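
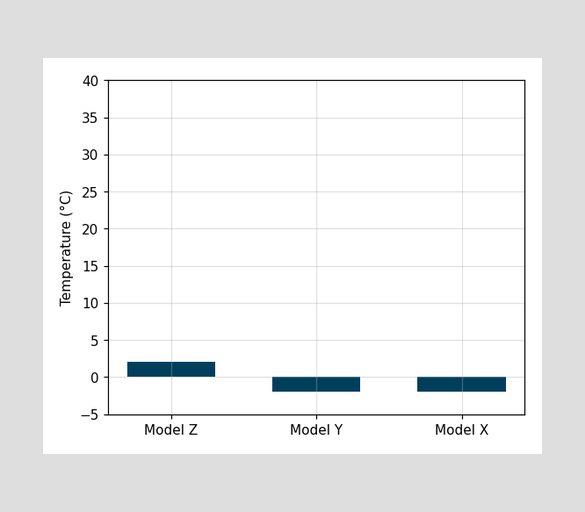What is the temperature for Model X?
Reading along the chart's y-axis, the Model X bar reaches -2°C.

-2°C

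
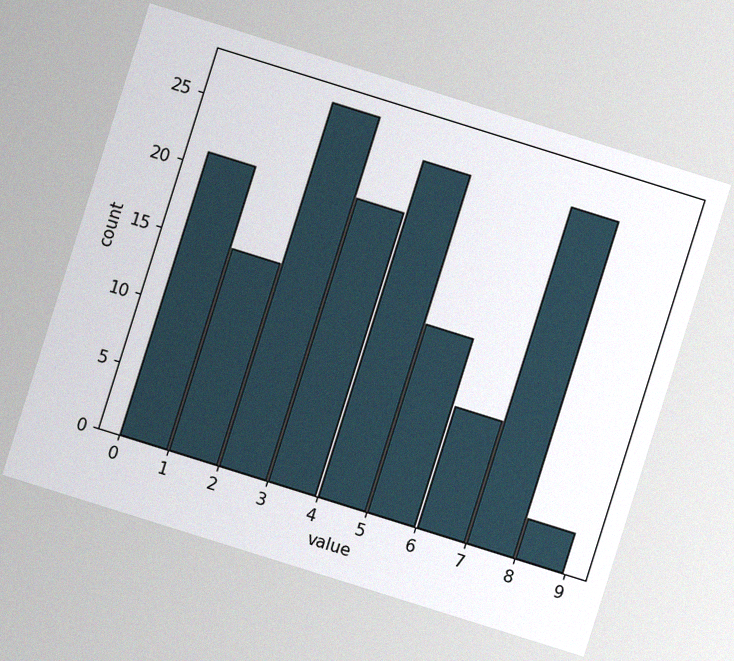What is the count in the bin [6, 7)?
The chart is tilted about 17° clockwise, with some photo noise. The [6, 7) bin has height 9.

9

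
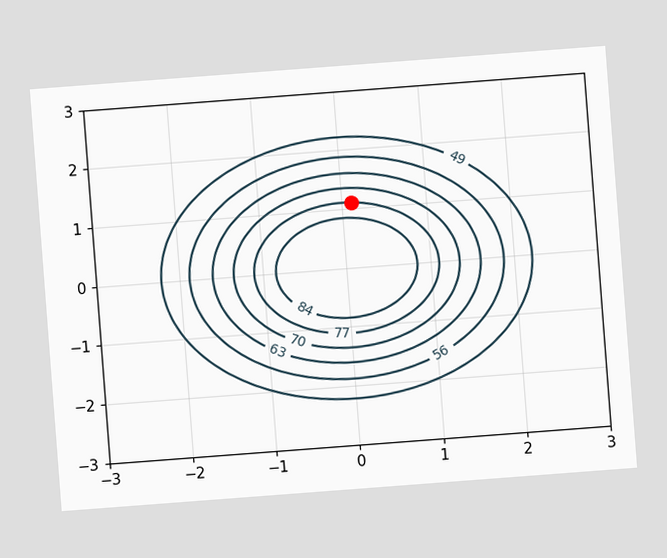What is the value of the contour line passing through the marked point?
The chart is tilted about 4° counter-clockwise. The marked point sits on the contour labelled 77.

77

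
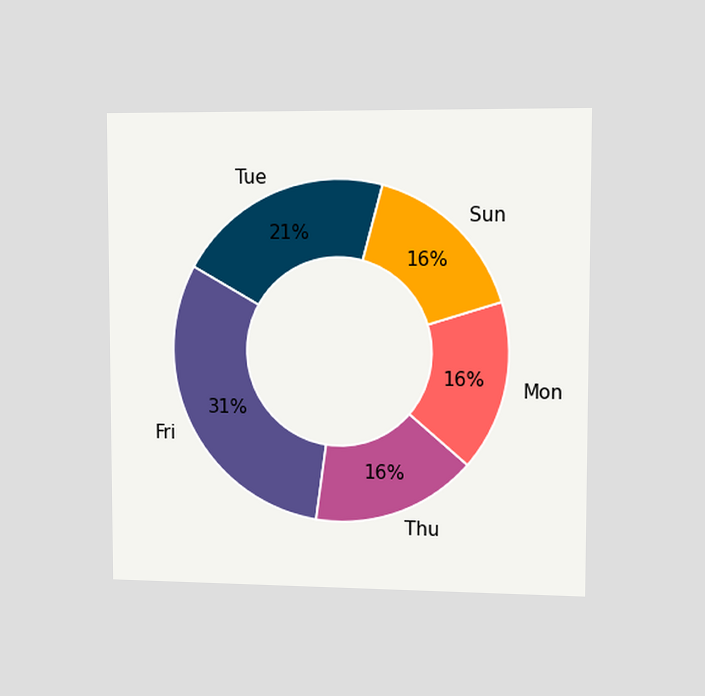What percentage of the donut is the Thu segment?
16%

The chart is viewed slightly from the right. The Thu segment takes up 16% of the ring.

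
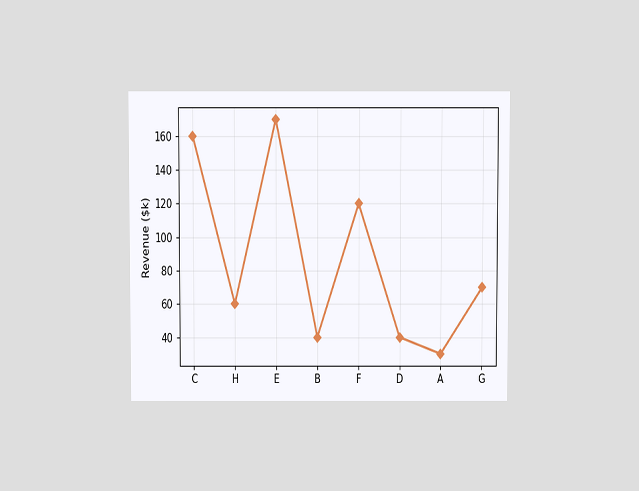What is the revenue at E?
The chart is viewed slightly from above. At E, the line is at $170k.

$170k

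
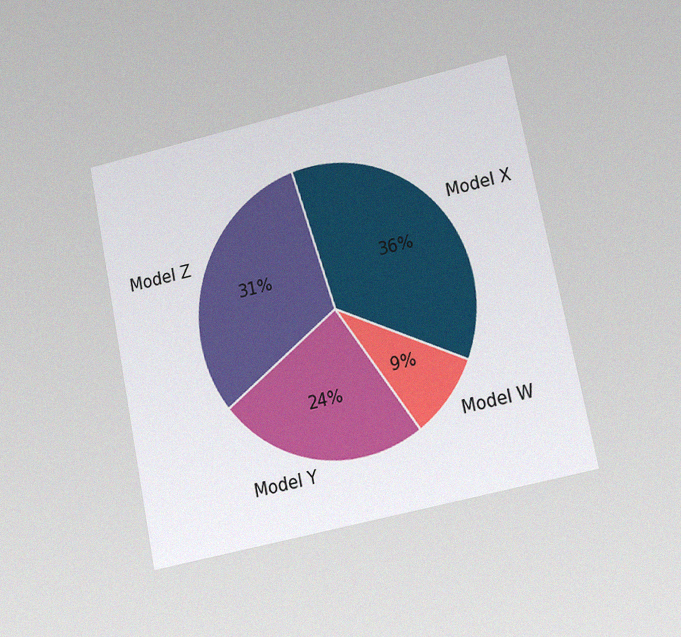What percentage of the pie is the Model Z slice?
31%

The chart is tilted about 11° counter-clockwise and viewed at a slight angle, with some photo noise. The Model Z slice takes up 31% of the pie.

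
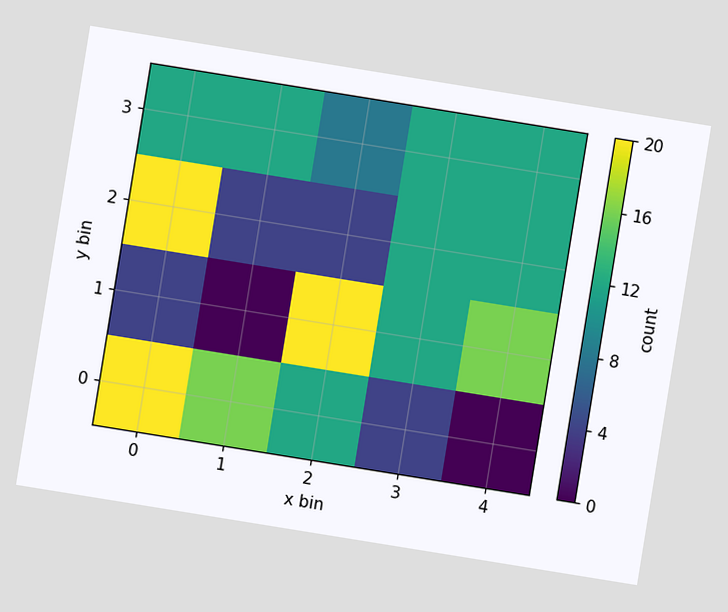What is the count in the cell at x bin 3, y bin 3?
12

The chart is tilted about 9° clockwise. Matching the cell (3, 3) against the colorbar gives 12.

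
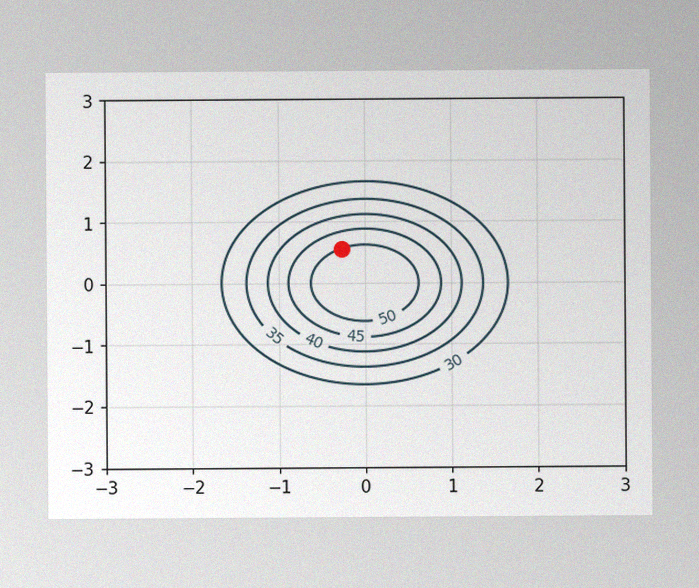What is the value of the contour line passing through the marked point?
50

The image has some photo noise and uneven lighting. The marked point sits on the contour labelled 50.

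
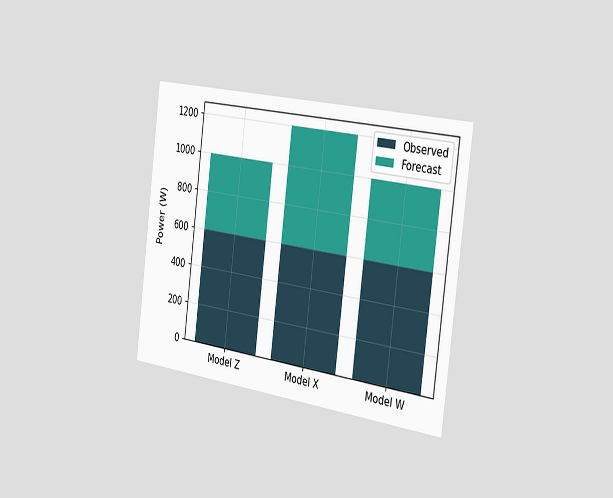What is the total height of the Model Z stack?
The chart is tilted about 7° clockwise and viewed slightly from the right. The Model Z stack's top reaches 1000W on the y-axis.

1000W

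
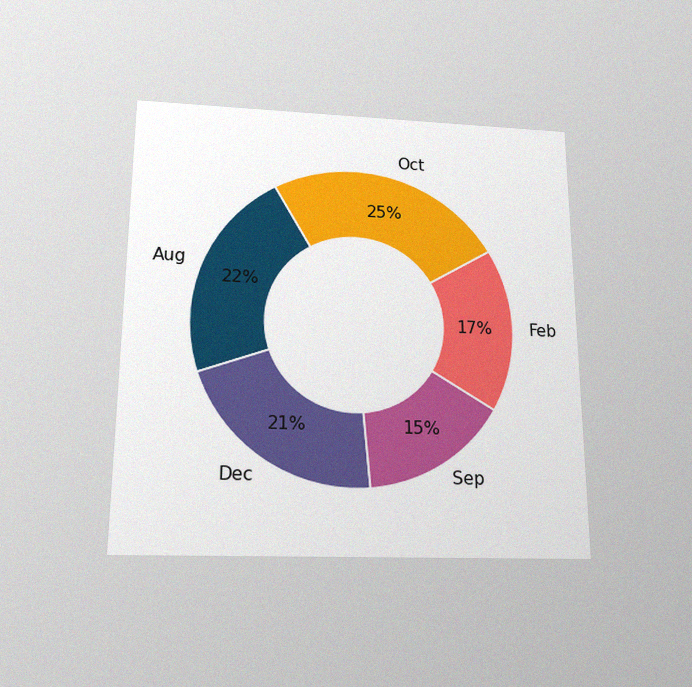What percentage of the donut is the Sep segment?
15%

The chart is viewed slightly from below, with some photo noise. The Sep segment takes up 15% of the ring.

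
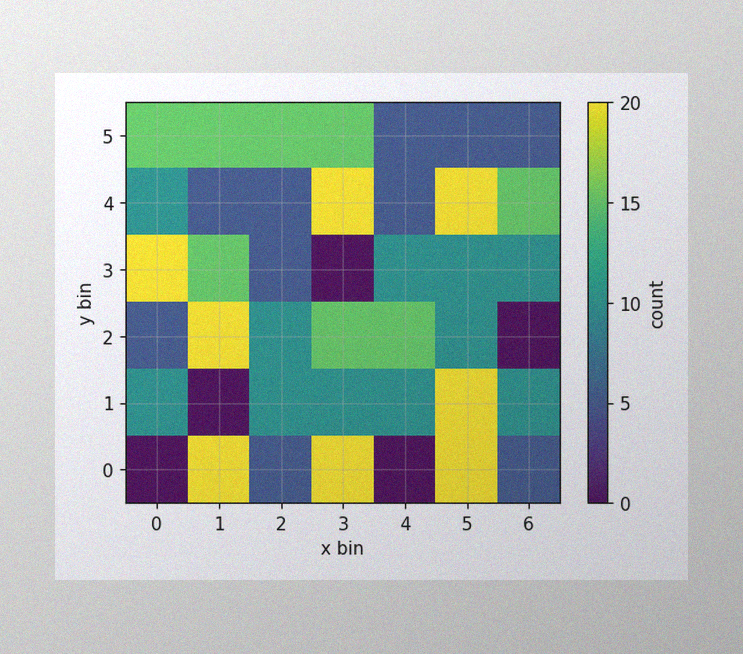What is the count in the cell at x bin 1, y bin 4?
5

The image has some photo noise and uneven lighting. Matching the cell (1, 4) against the colorbar gives 5.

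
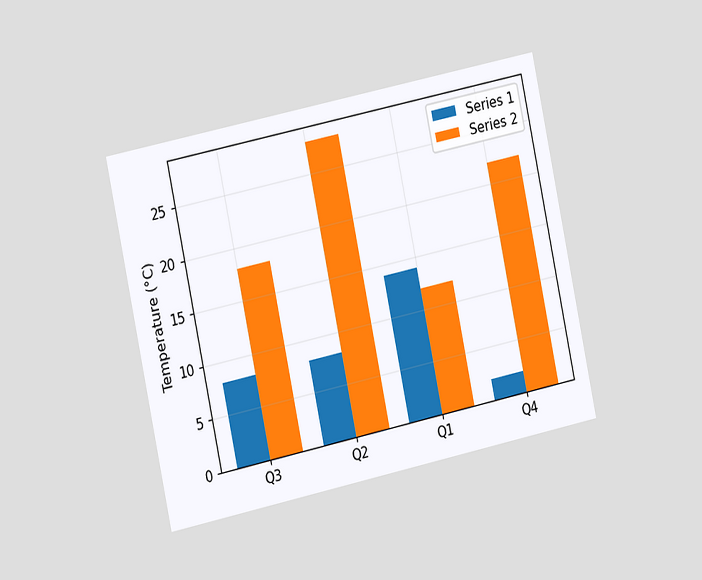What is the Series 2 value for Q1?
12°C

The chart is tilted about 12° counter-clockwise and viewed slightly from the left. The Series 2 bar at Q1 reaches 12°C on the y-axis.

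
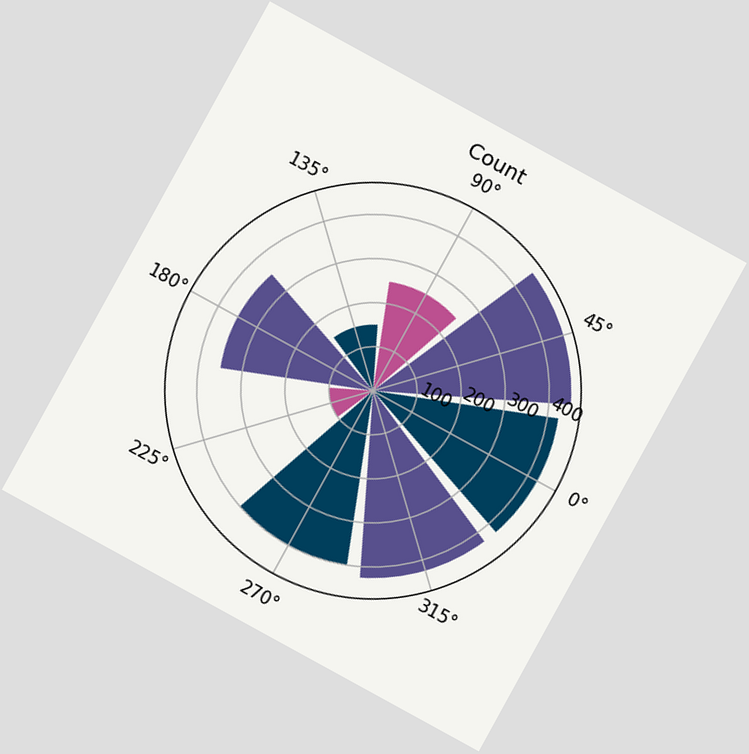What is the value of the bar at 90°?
250

The chart is tilted about 29° clockwise. The bar at 90° reaches 250 on the radial axis.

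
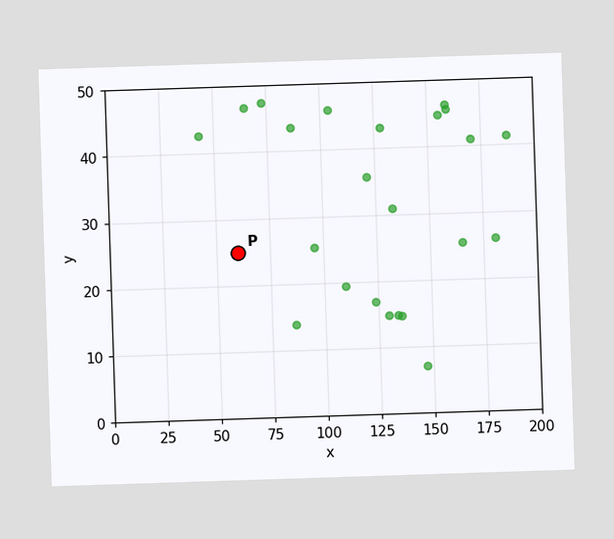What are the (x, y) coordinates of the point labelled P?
Following the gridlines from P to each axis, P sits at (60, 25).

(60, 25)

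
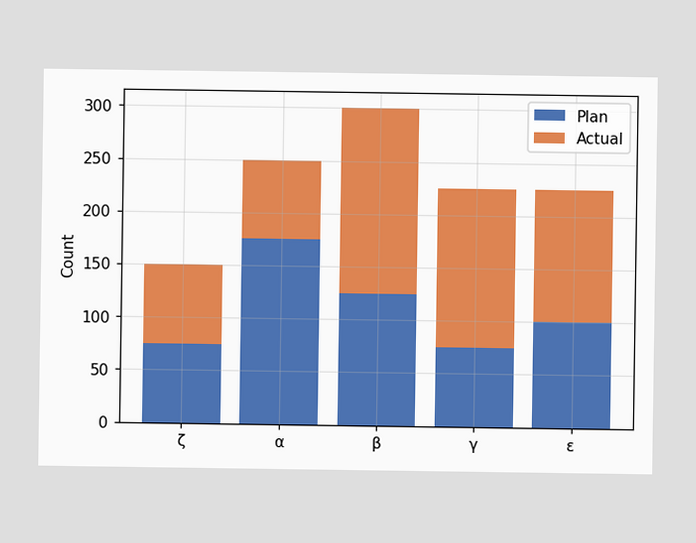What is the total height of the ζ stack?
150

The ζ stack's top reaches 150 on the y-axis.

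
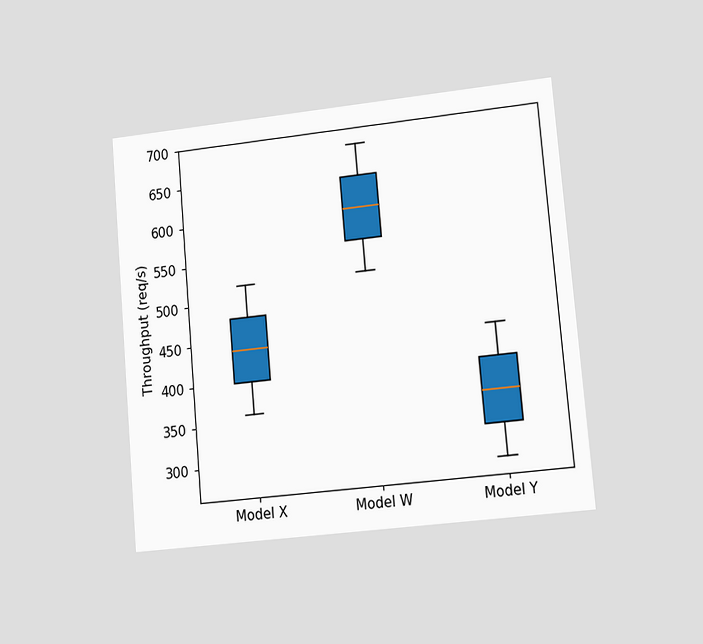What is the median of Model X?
The chart is tilted about 5° counter-clockwise and viewed at a slight angle. The median line in the Model X box sits at 440req/s.

440req/s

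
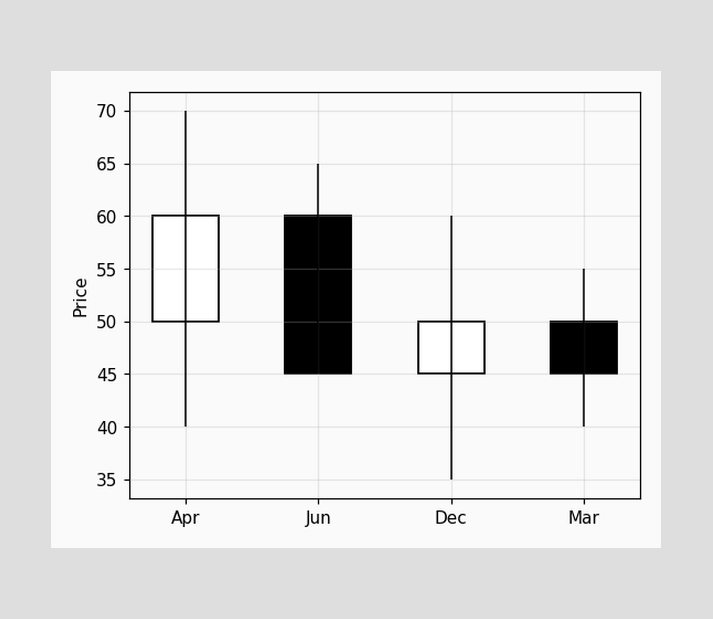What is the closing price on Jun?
The Jun candle closes at 45.

45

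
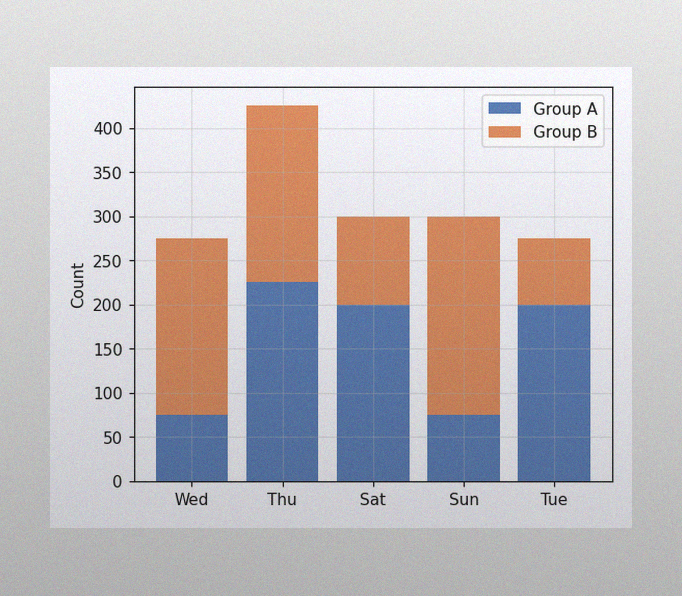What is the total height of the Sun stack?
The image has some photo noise and uneven lighting. The Sun stack's top reaches 300 on the y-axis.

300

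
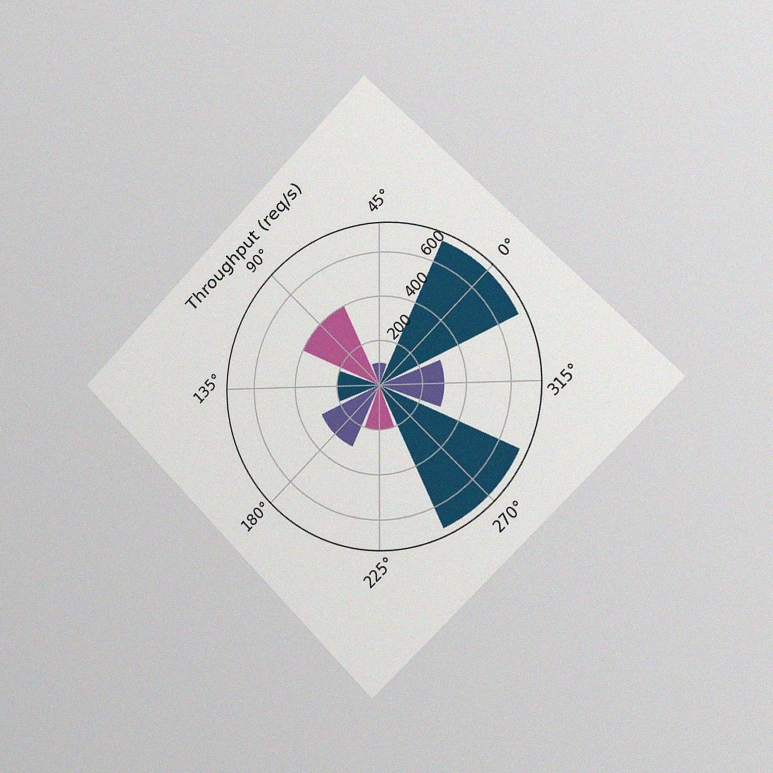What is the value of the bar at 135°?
The chart is tilted about 45° counter-clockwise and viewed slightly from the right, with some photo noise. The bar at 135° reaches 200req/s on the radial axis.

200req/s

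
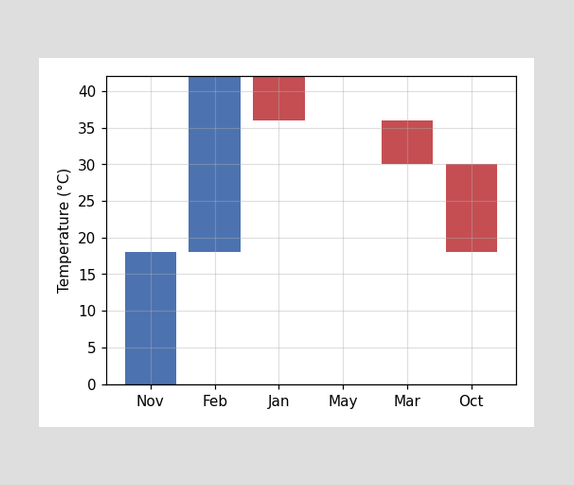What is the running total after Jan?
After Jan the running total reaches 36°C.

36°C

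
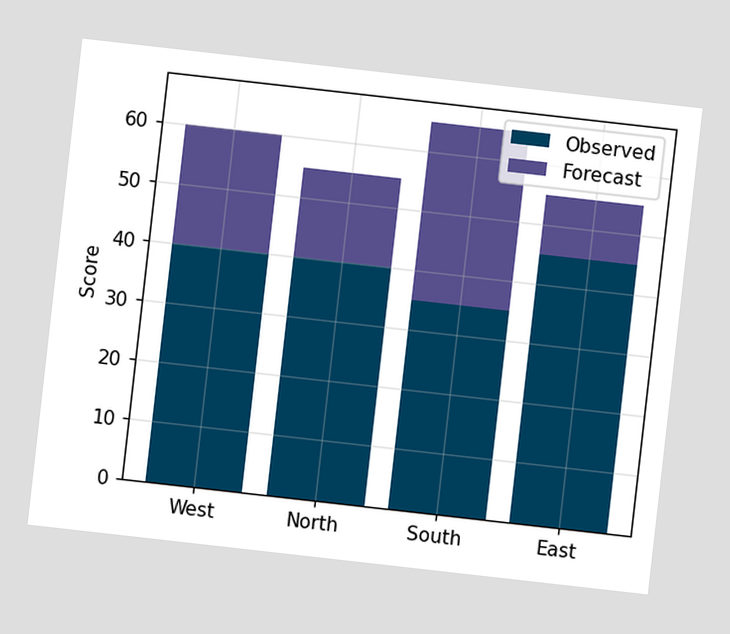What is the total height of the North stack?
The chart is tilted about 6° clockwise. The North stack's top reaches 55 on the y-axis.

55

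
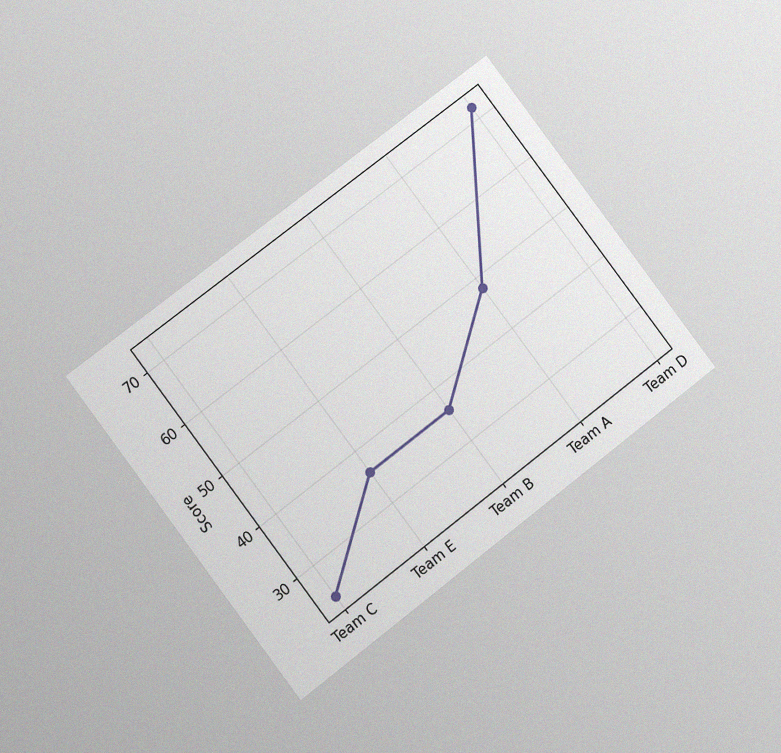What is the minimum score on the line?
24

The chart is tilted about 37° counter-clockwise and viewed at a slight angle, with some photo noise. The lowest point is at Team C, and reading across to the y-axis gives 24.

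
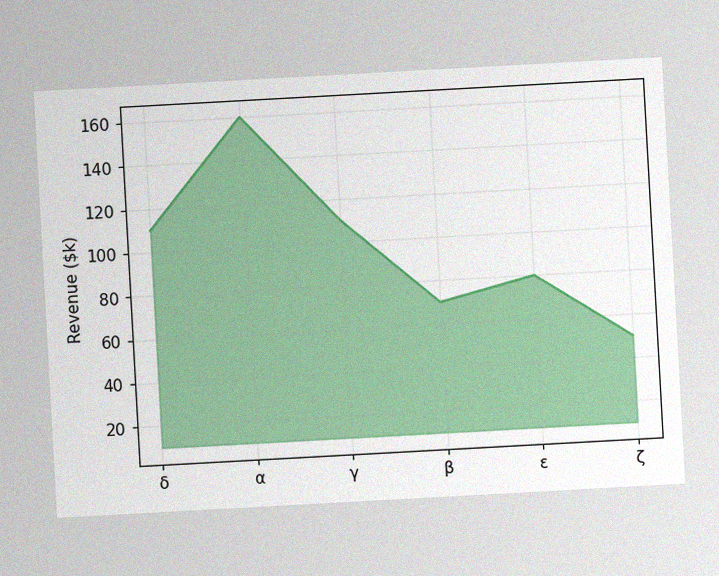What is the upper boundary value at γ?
The chart is tilted about 3° counter-clockwise, with some photo noise. At γ the upper boundary is at $110k.

$110k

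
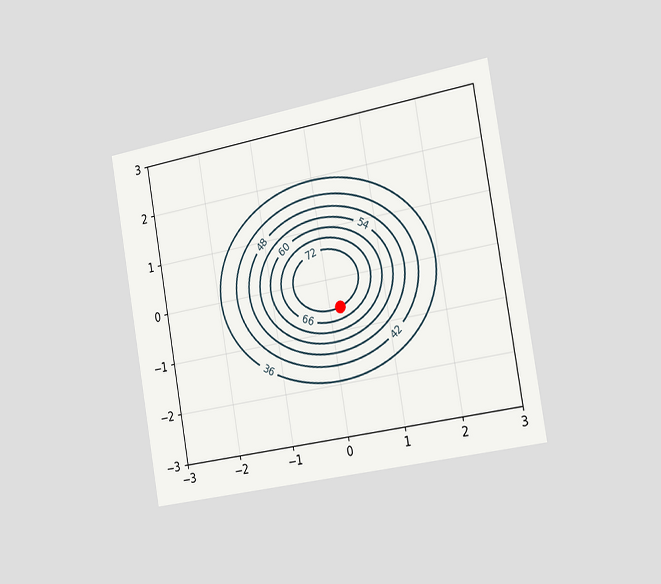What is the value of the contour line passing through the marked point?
72

The chart is tilted about 10° counter-clockwise and viewed slightly from the right. The marked point sits on the contour labelled 72.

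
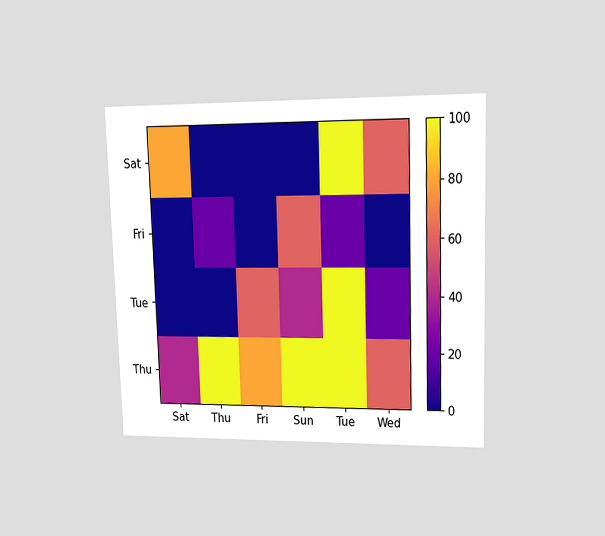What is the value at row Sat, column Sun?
0

The chart is viewed at a slight angle. Matching cell (Sat, Sun) against the colorbar gives 0.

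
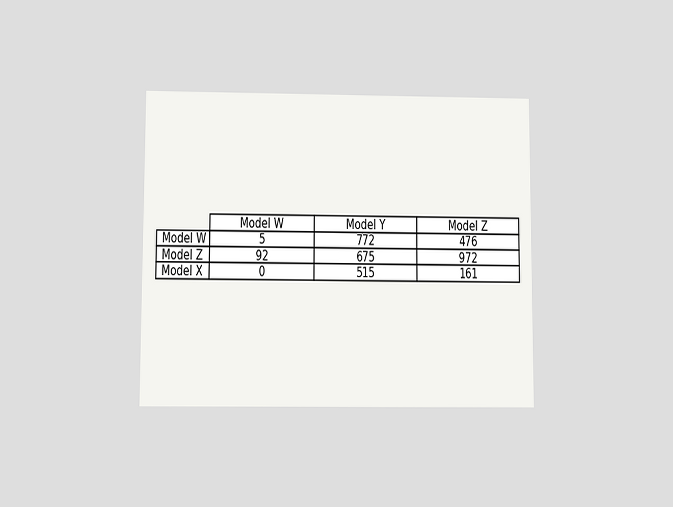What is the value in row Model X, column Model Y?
The chart is viewed slightly from below. The (Model X, Model Y) cell reads 515.

515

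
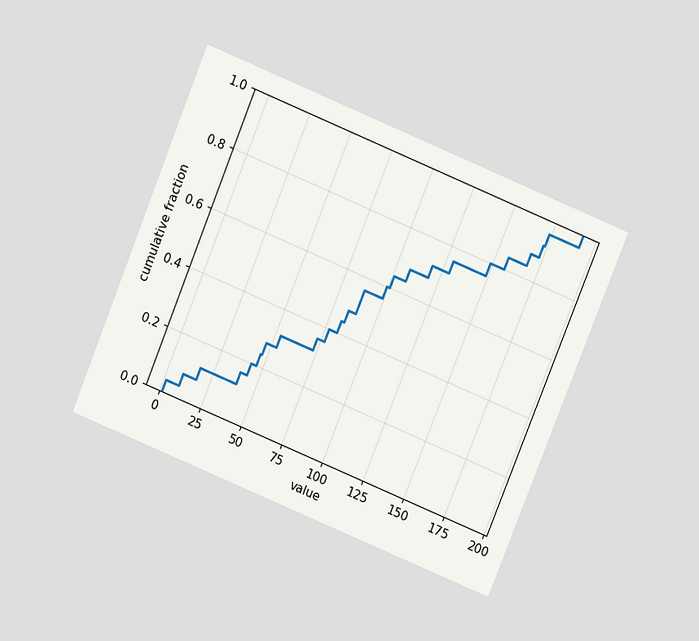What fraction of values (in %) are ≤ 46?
The chart is tilted about 22° clockwise and viewed at a slight angle. At x=46 the ECDF step is at 24%.

24%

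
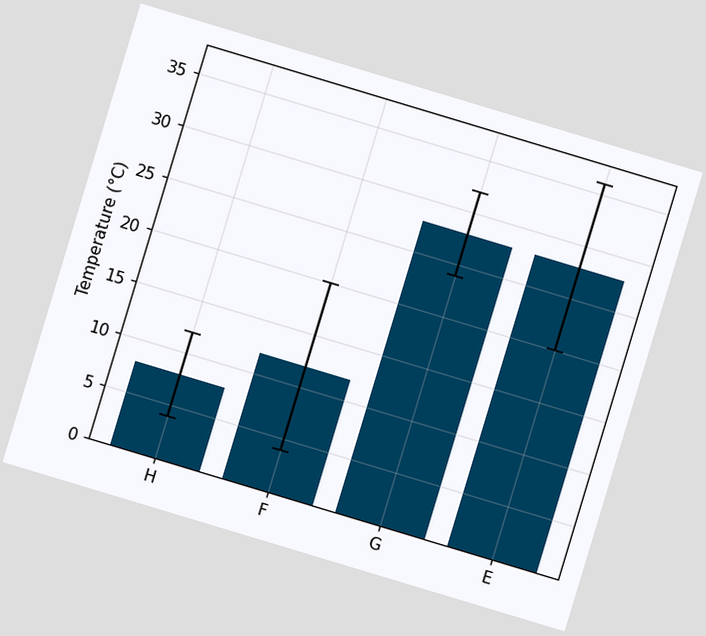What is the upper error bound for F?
20°C

The chart is tilted about 17° clockwise. The F bar's upper whisker reaches 20°C.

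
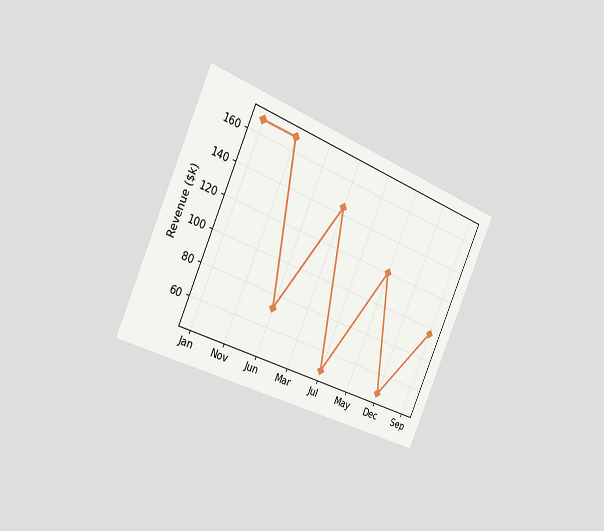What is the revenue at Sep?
$96k

The chart is tilted about 24° clockwise and viewed slightly from the left. At Sep, the line is at $96k.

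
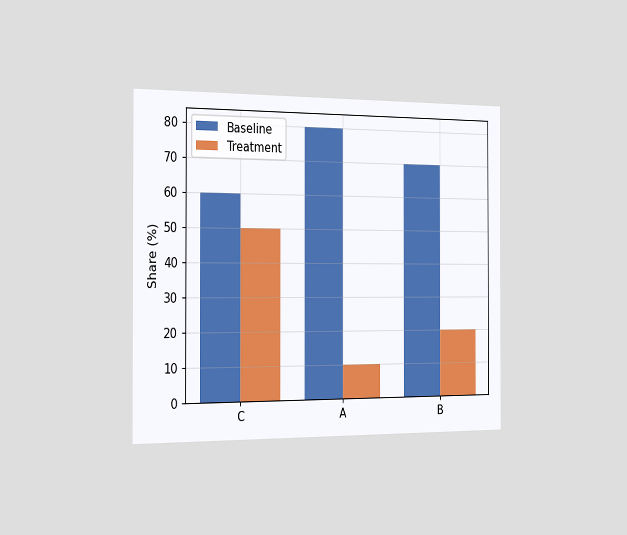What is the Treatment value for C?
The chart is viewed slightly from the left. The Treatment bar at C reaches 50% on the y-axis.

50%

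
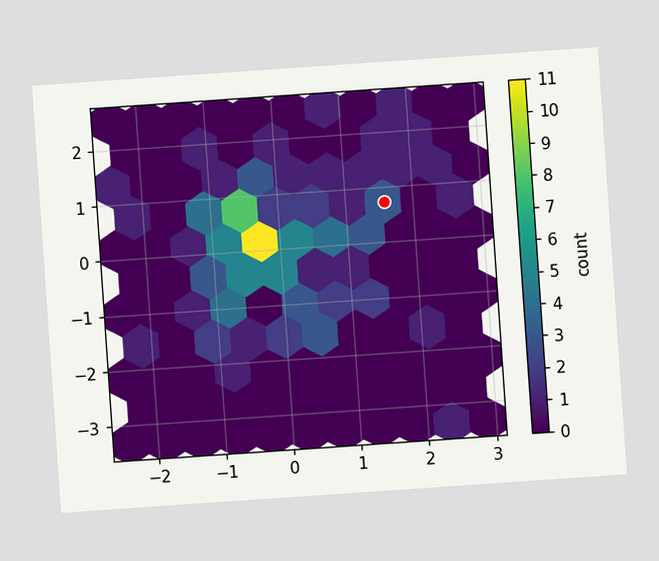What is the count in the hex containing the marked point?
3

The chart is tilted about 4° counter-clockwise. The marked hex reads 3 on the colorbar.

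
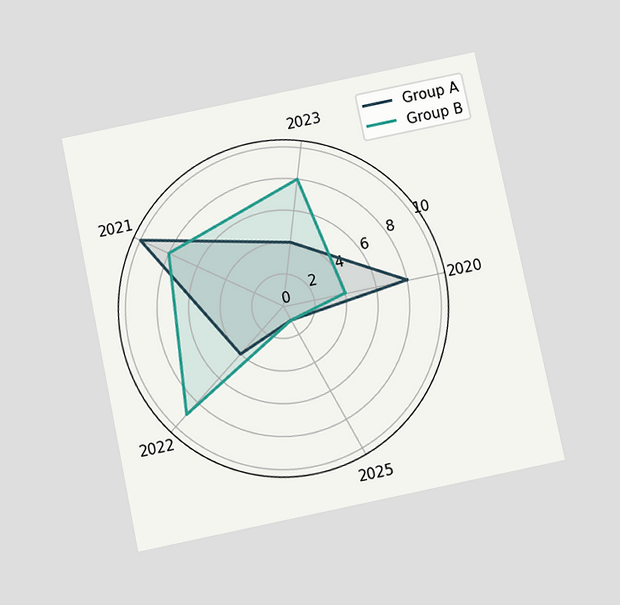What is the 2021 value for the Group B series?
The chart is tilted about 12° counter-clockwise and viewed slightly from below. On the 2021 axis, Group B reaches 8.

8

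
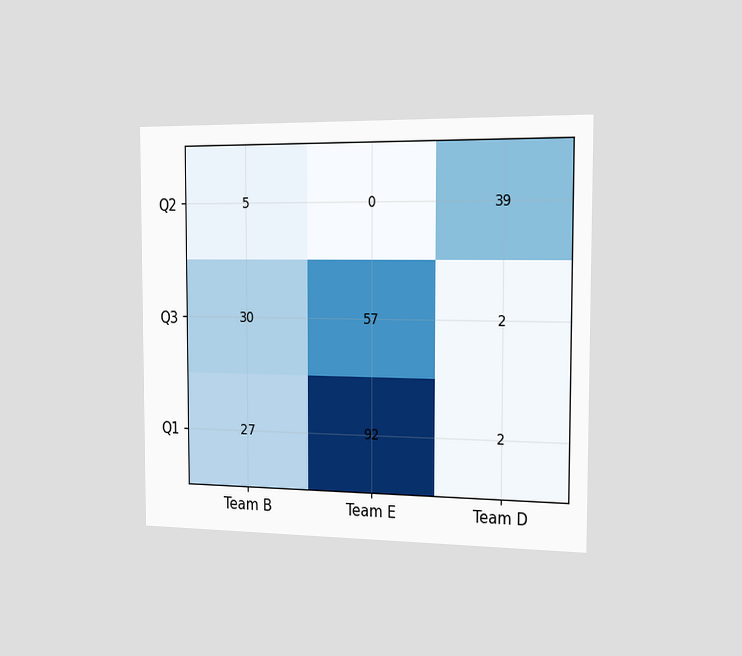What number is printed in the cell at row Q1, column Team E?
92

The chart is viewed slightly from the right. The (Q1, Team E) cell reads 92.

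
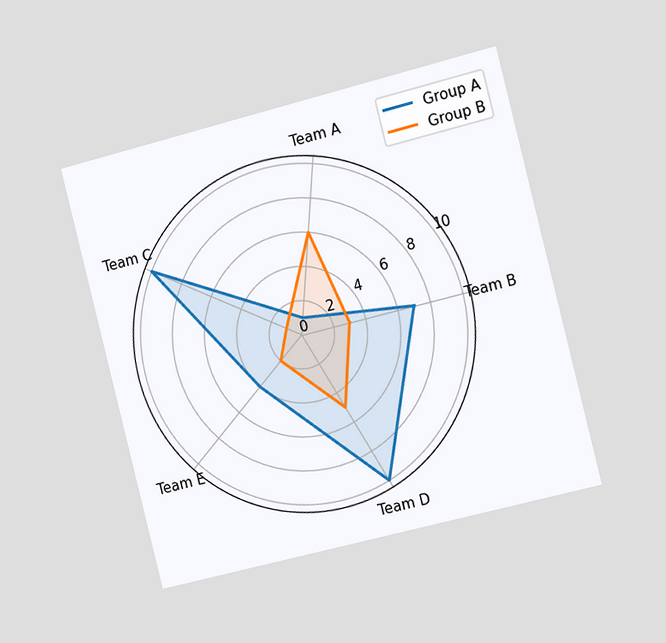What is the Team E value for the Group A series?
4

The chart is tilted about 14° counter-clockwise and viewed slightly from the right. On the Team E axis, Group A reaches 4.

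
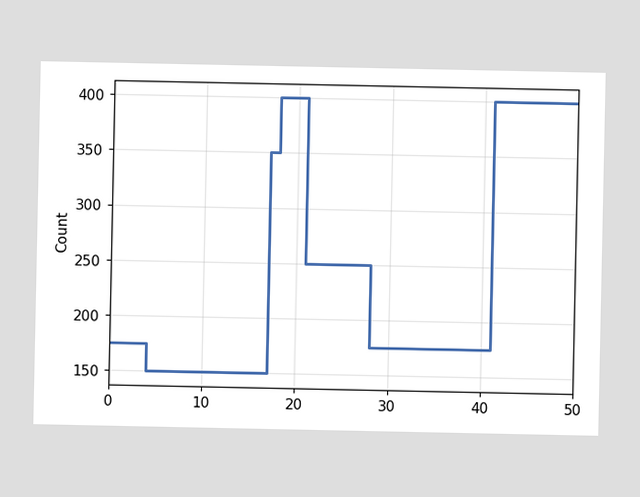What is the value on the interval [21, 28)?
250

On [21, 28) the step sits at 250.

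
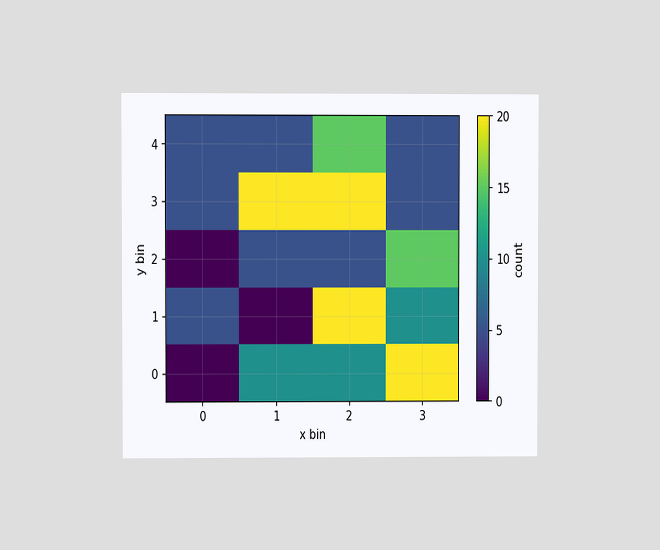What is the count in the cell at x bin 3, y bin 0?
20

The chart is viewed at a slight angle. Matching the cell (3, 0) against the colorbar gives 20.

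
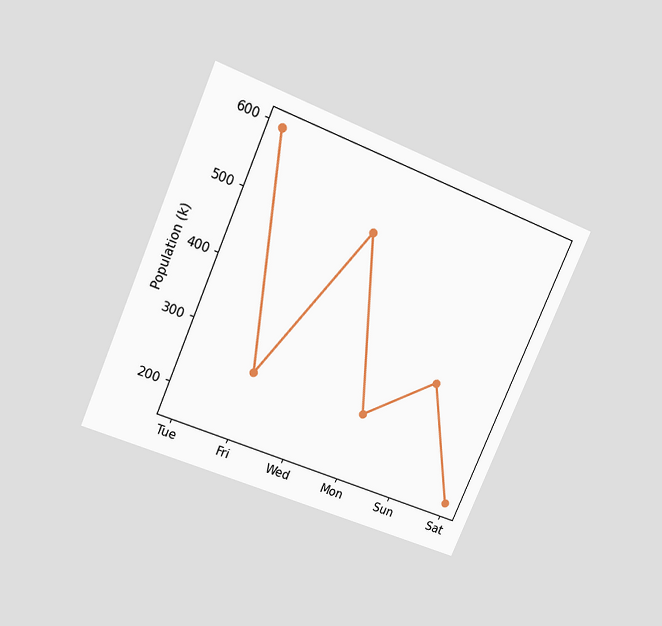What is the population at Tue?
595k

The chart is tilted about 23° clockwise and viewed slightly from above. At Tue, the line is at 595k.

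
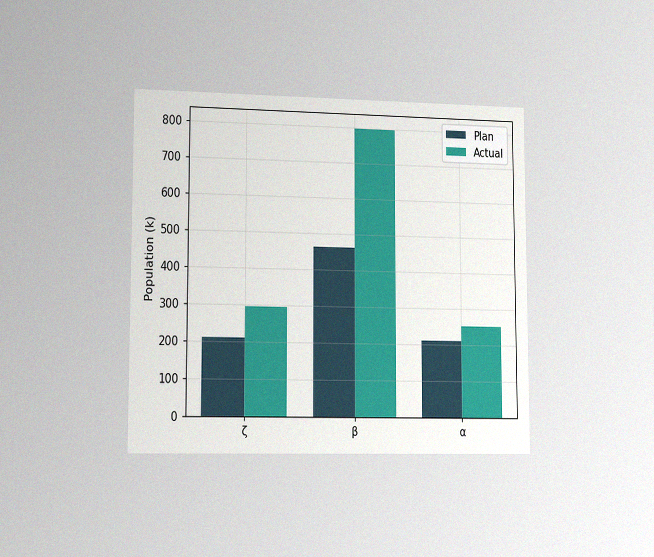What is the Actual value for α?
252k

The chart is viewed slightly from the left, with some photo noise. The Actual bar at α reaches 252k on the y-axis.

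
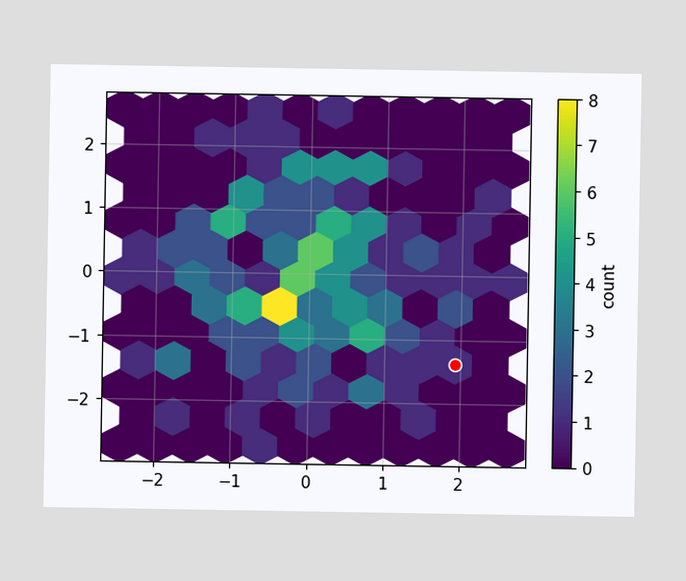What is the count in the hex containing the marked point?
The marked hex reads 1 on the colorbar.

1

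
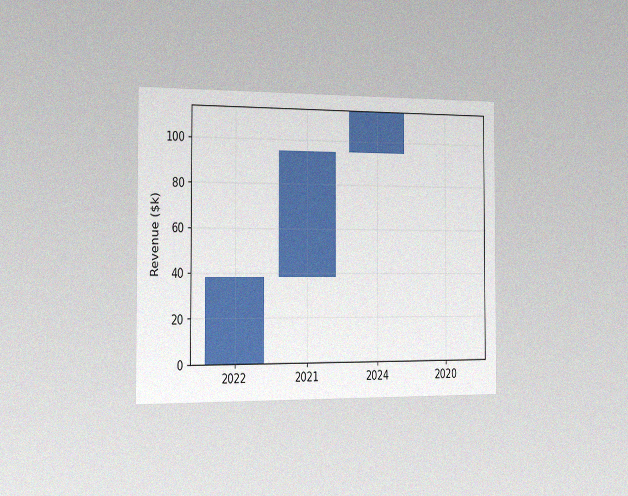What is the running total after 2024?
The chart is viewed slightly from the left, with some photo noise. After 2024 the running total reaches $114k.

$114k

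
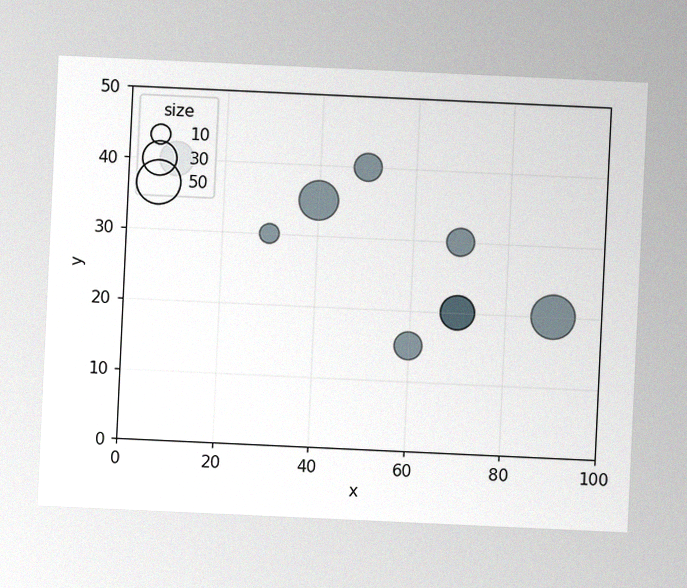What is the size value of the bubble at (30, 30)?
The chart is tilted about 3° clockwise, with some photo noise. Matching the bubble at (30, 30) against the size legend gives 10.

10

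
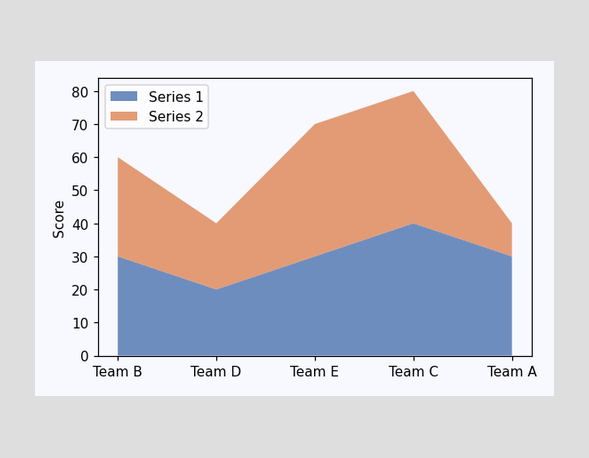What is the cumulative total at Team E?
The stacked total at Team E reaches 70.

70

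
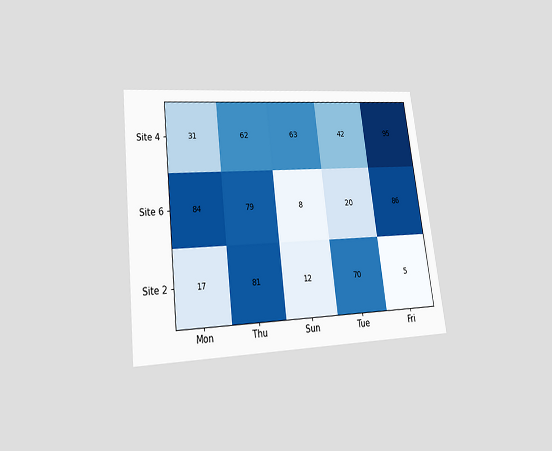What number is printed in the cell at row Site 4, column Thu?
62

The chart is tilted about 7° counter-clockwise and viewed at a slight angle. The (Site 4, Thu) cell reads 62.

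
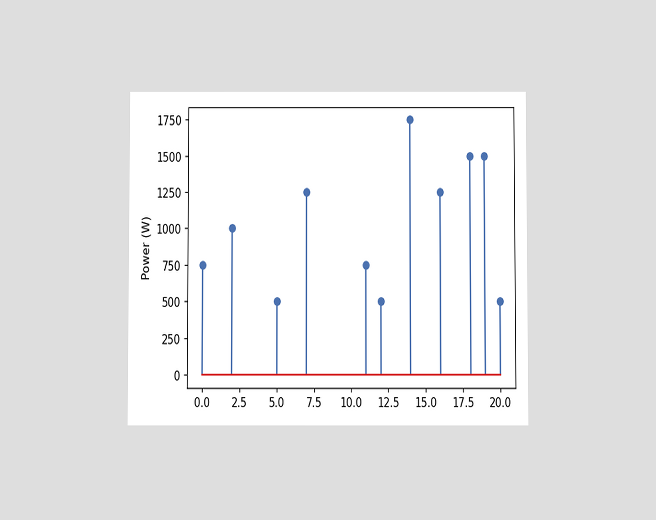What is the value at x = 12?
500W

The chart is viewed slightly from below. The stem at x=12 reaches 500W.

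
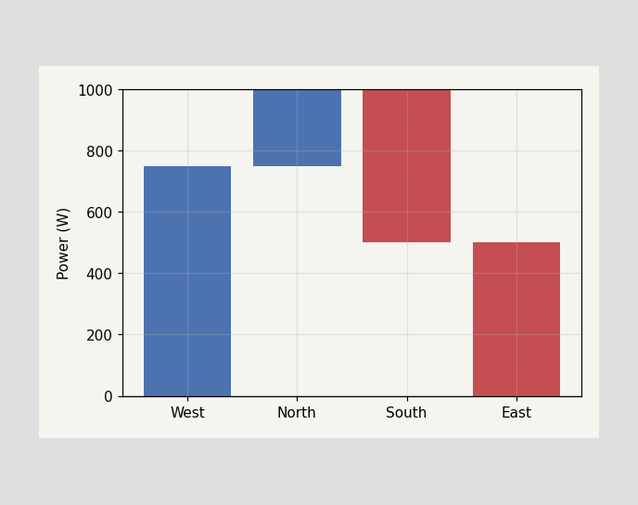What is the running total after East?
0W

After East the running total reaches 0W.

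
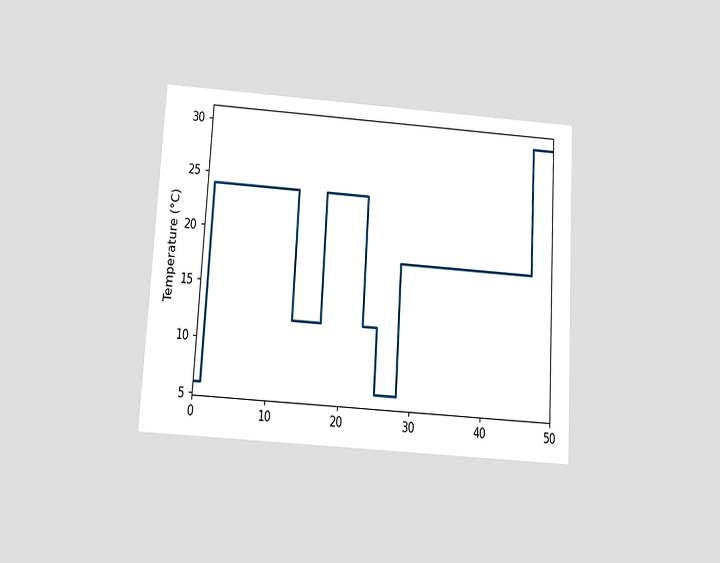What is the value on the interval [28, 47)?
18°C

The chart is tilted about 3° clockwise and viewed slightly from below. On [28, 47) the step sits at 18°C.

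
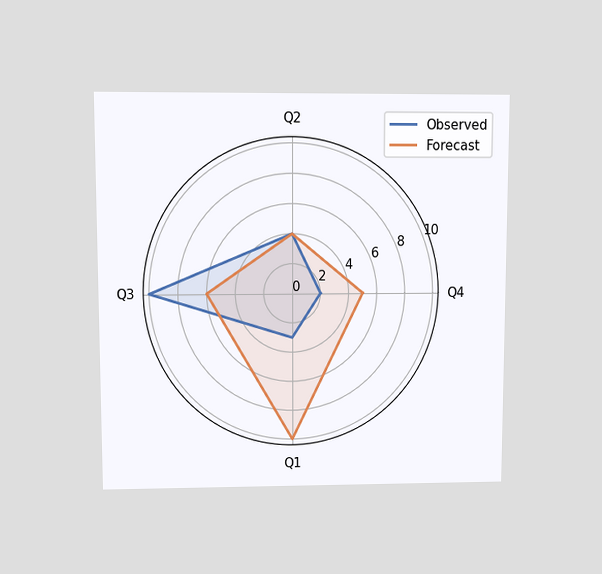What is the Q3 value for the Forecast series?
The chart is viewed at a slight angle. On the Q3 axis, Forecast reaches 6.

6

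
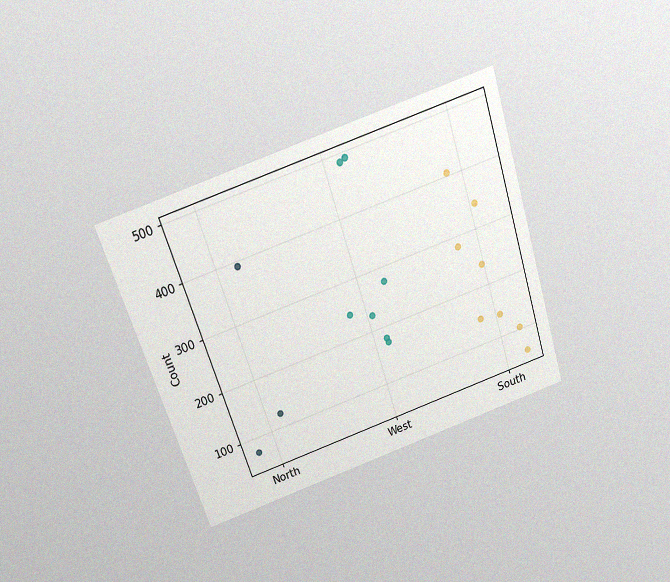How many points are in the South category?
The chart is tilted about 18° counter-clockwise and viewed slightly from above, with some photo noise. Counting the markers in the South column gives 8.

8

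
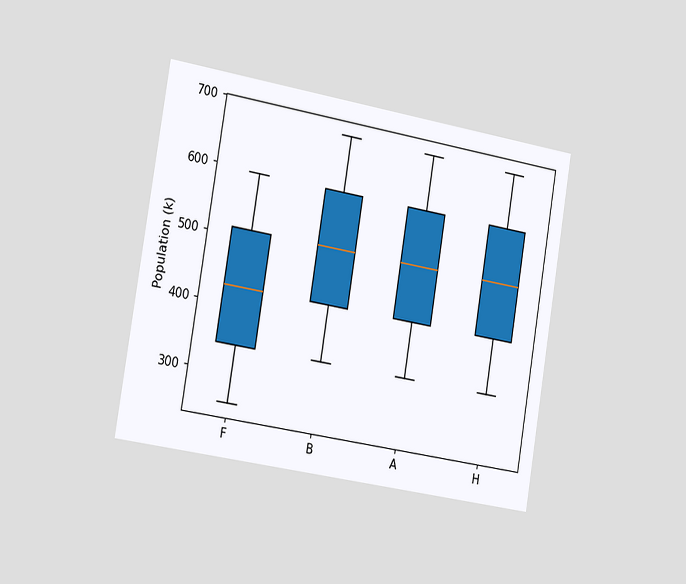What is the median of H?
510k

The chart is tilted about 9° clockwise and viewed slightly from the left. The median line in the H box sits at 510k.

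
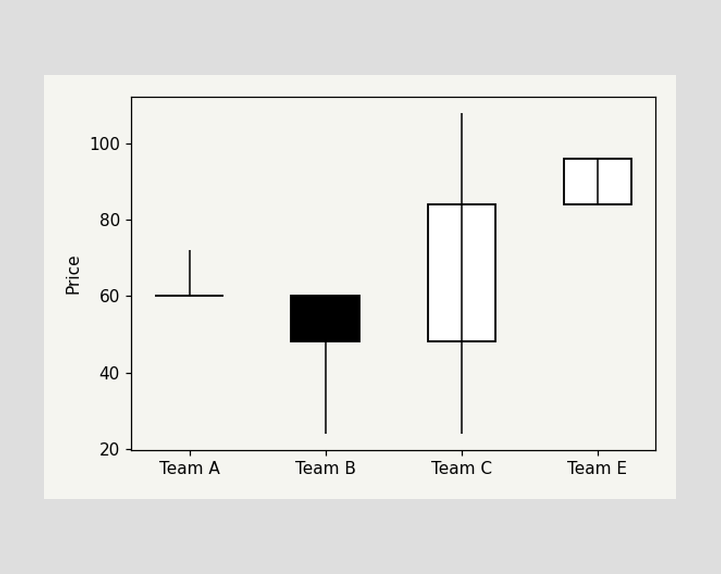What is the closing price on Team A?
The Team A candle closes at 60.

60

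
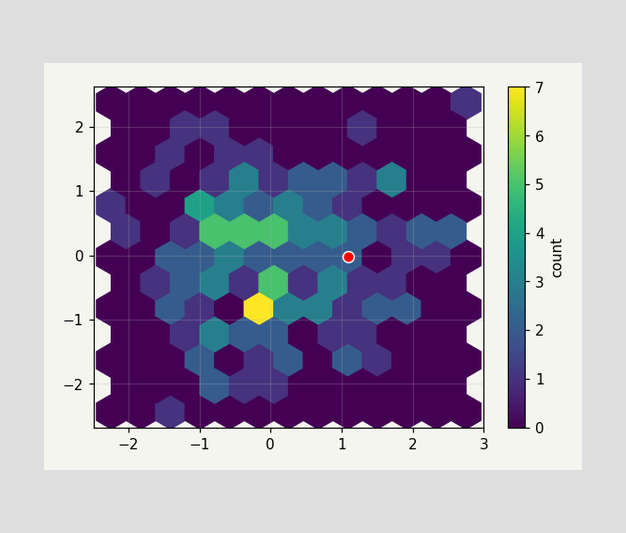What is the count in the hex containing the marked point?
2

The marked hex reads 2 on the colorbar.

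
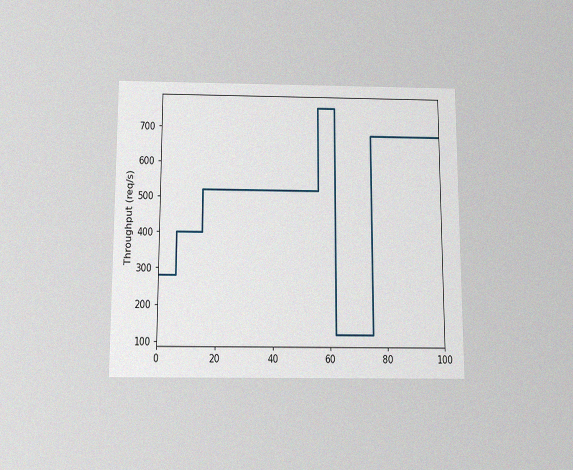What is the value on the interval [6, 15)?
The chart is viewed slightly from below, with some photo noise. On [6, 15) the step sits at 400req/s.

400req/s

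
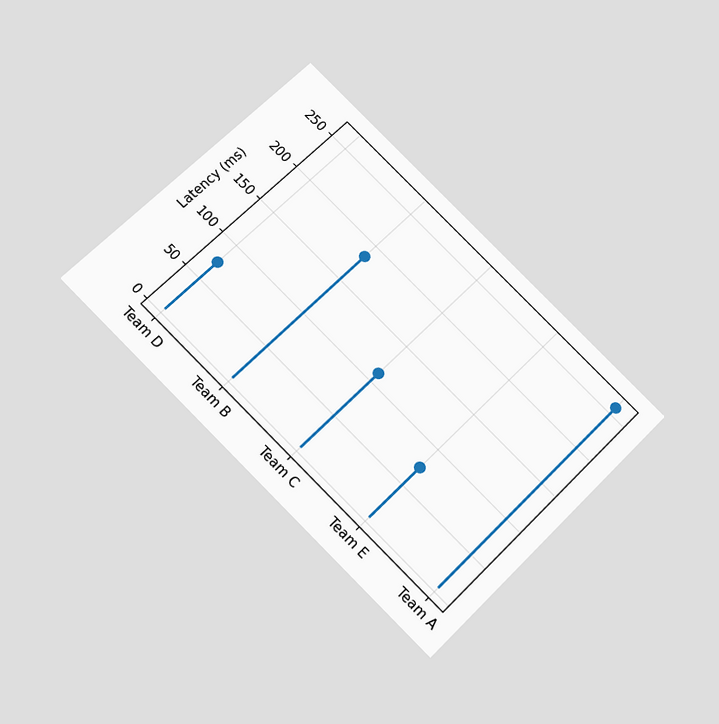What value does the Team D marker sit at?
74ms

The chart is tilted about 45° clockwise and viewed slightly from below. The Team D marker sits at 74ms.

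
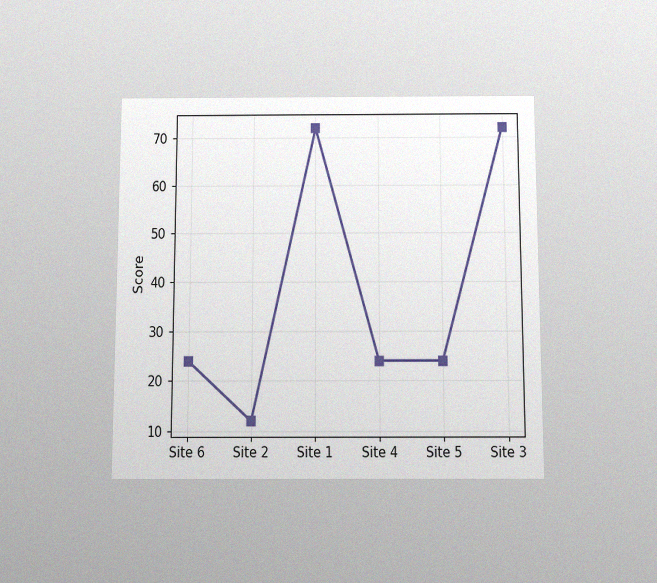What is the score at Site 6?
The chart is viewed slightly from below, with some photo noise. At Site 6, the line is at 24.

24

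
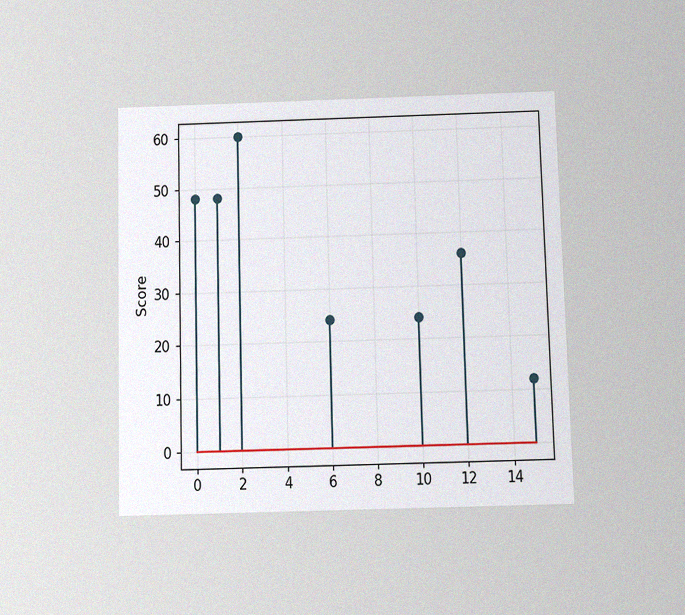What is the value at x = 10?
24

The chart is viewed at a slight angle, with some photo noise. The stem at x=10 reaches 24.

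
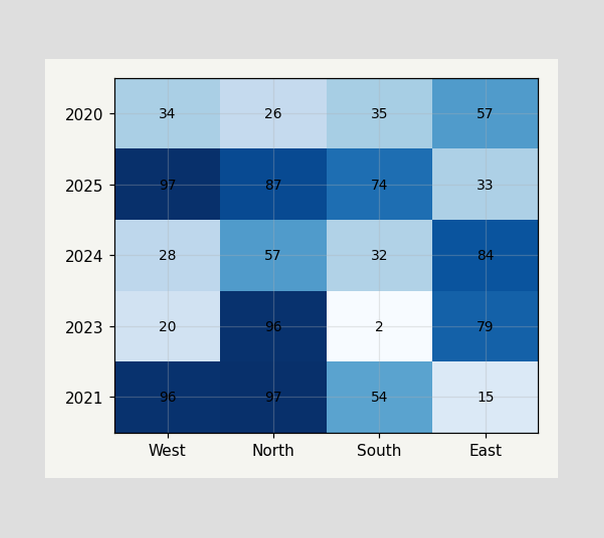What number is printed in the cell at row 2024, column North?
The (2024, North) cell reads 57.

57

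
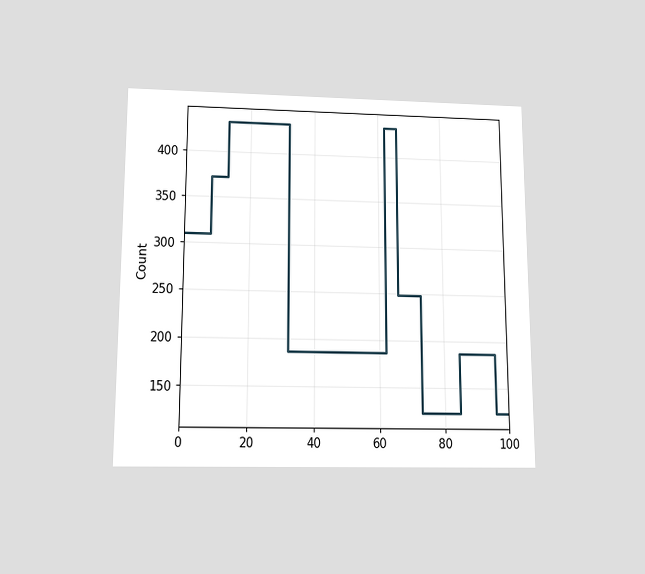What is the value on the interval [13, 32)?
The chart is viewed slightly from below. On [13, 32) the step sits at 434.

434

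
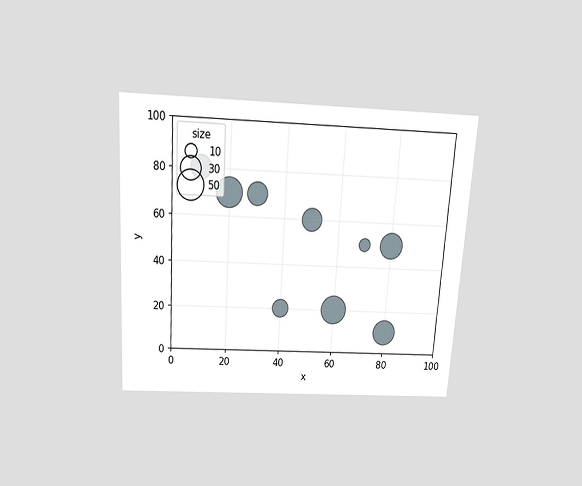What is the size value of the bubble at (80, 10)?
The chart is tilted about 4° clockwise and viewed slightly from above. Matching the bubble at (80, 10) against the size legend gives 40.

40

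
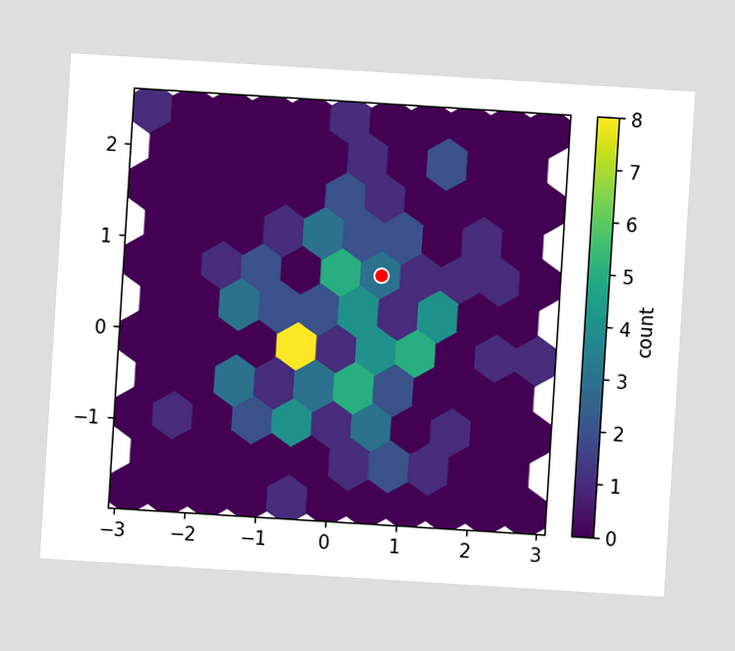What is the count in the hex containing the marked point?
The chart is tilted about 4° clockwise. The marked hex reads 3 on the colorbar.

3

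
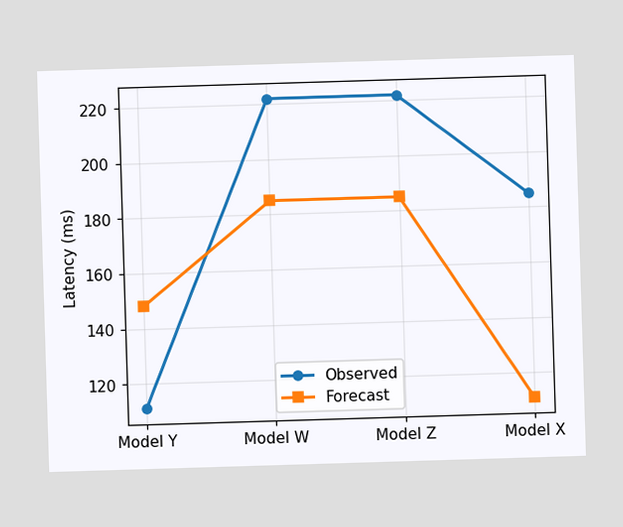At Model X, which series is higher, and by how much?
Observed, by 74ms

At Model X, Observed sits above the other line by 74ms.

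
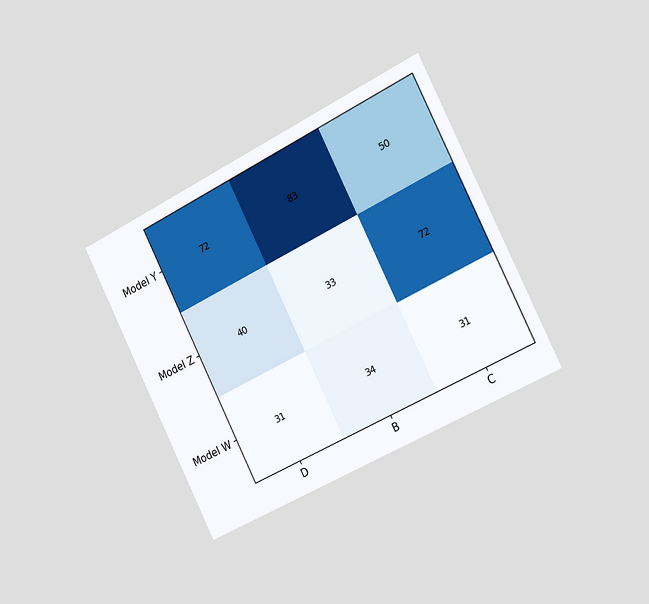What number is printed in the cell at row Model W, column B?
34

The chart is tilted about 27° counter-clockwise and viewed slightly from the right. The (Model W, B) cell reads 34.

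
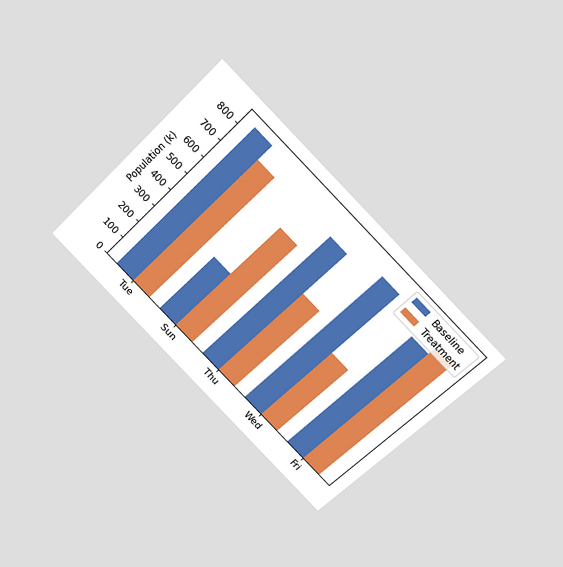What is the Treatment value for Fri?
The chart is tilted about 45° clockwise and viewed slightly from above. The Treatment bar at Fri reaches 756k on the y-axis.

756k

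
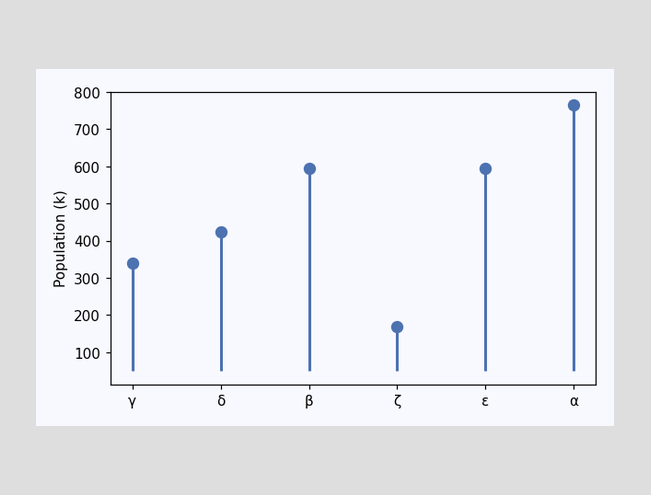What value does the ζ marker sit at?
The ζ marker sits at 170k.

170k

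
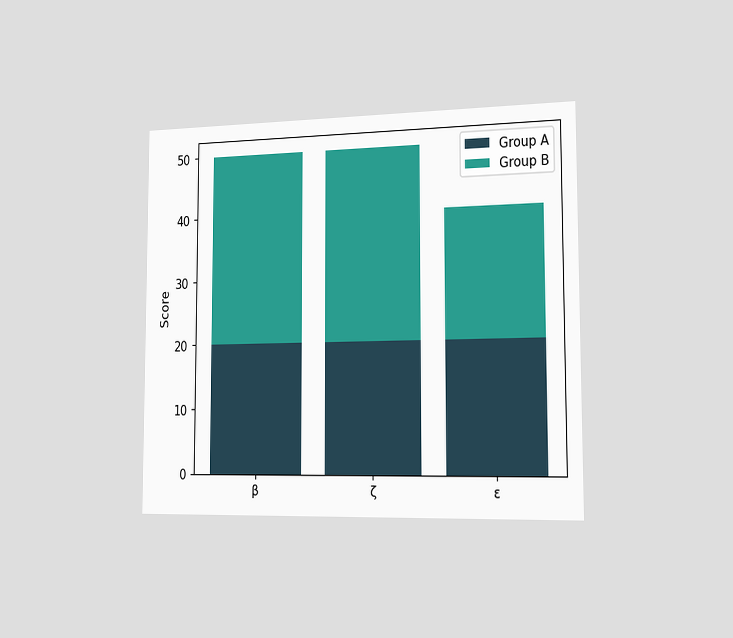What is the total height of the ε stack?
The chart is viewed slightly from the right. The ε stack's top reaches 40 on the y-axis.

40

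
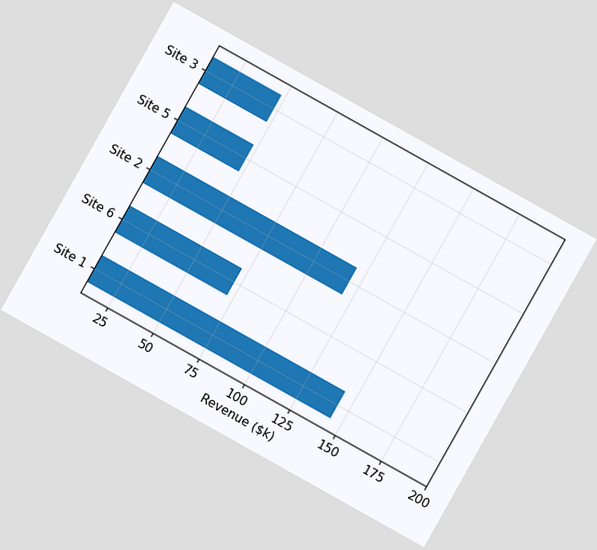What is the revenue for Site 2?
The chart is tilted about 29° clockwise. Reading along the chart's x-axis, the Site 2 bar reaches $120k.

$120k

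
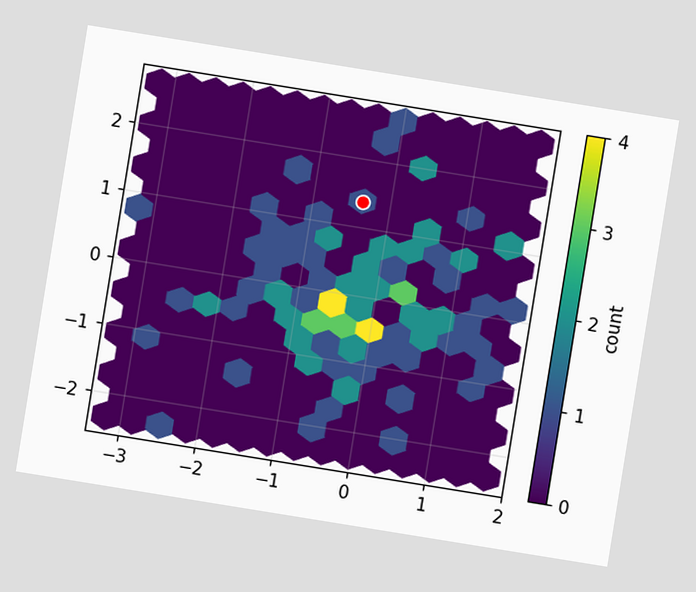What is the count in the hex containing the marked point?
The chart is tilted about 9° clockwise. The marked hex reads 1 on the colorbar.

1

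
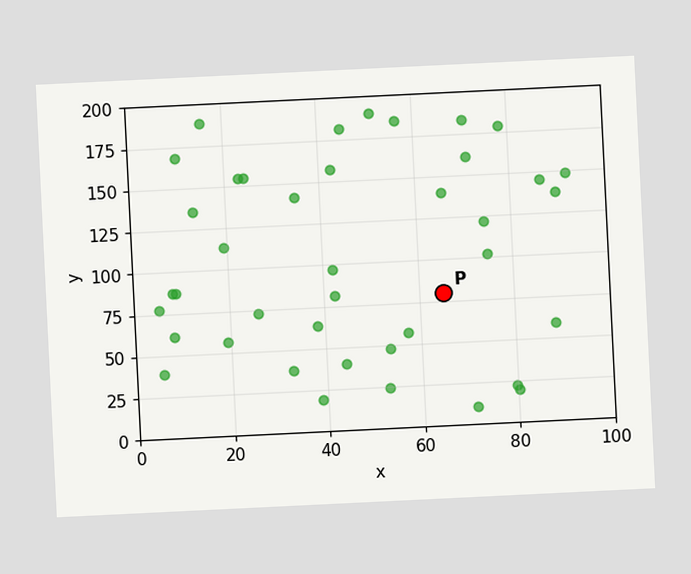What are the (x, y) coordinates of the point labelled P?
The chart is tilted about 3° counter-clockwise. Following the gridlines from P to each axis, P sits at (65, 80).

(65, 80)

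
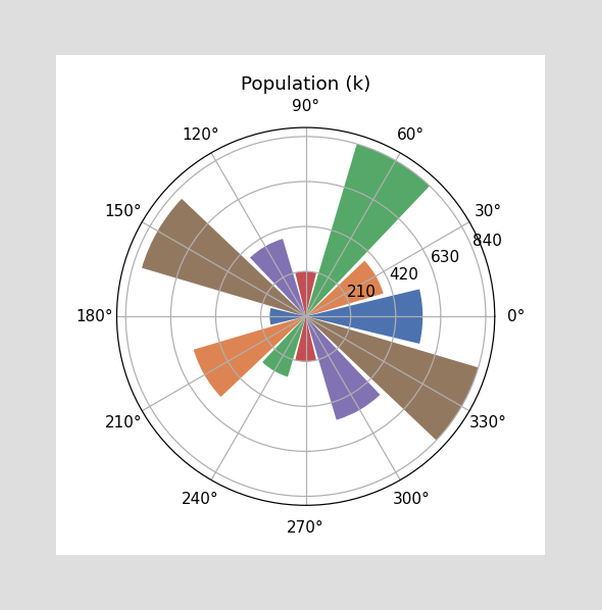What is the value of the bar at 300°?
The bar at 300° reaches 504k on the radial axis.

504k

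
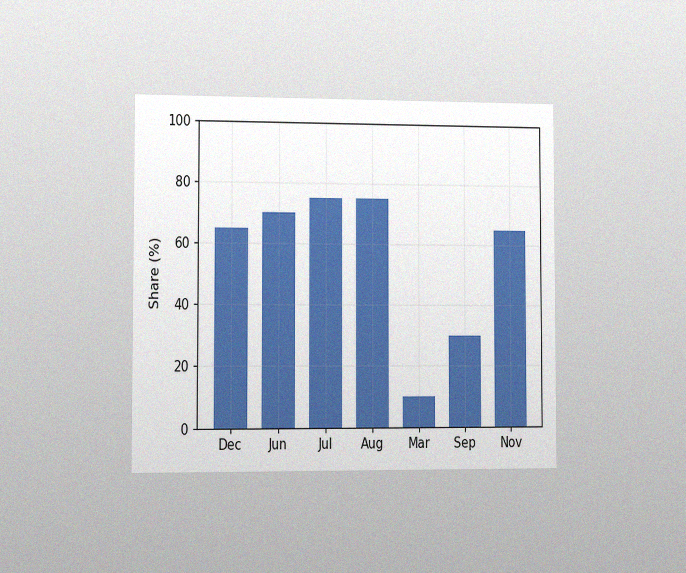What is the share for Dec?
65%

The chart is viewed slightly from the left, with some photo noise. Reading along the chart's y-axis, the Dec bar reaches 65%.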